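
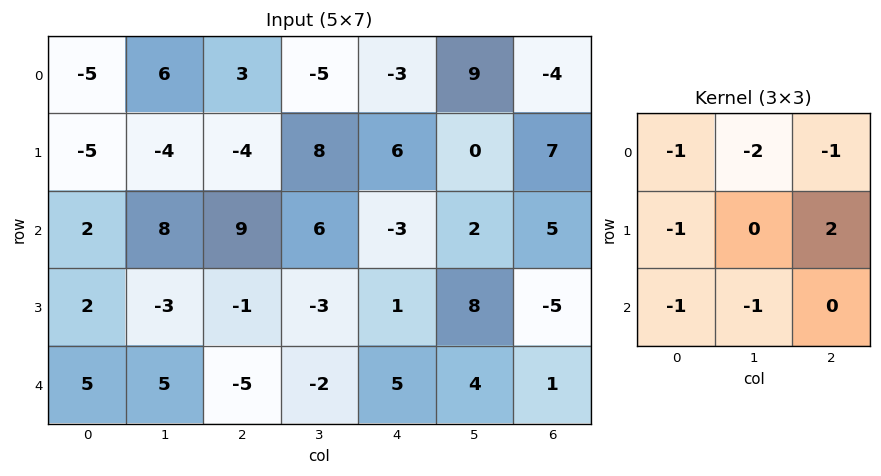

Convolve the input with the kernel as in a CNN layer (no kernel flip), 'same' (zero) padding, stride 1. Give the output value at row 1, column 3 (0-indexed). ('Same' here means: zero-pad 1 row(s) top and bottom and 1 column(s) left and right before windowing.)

The receptive field on the zero-padded input at this output position is [3 -5 -3 / -4 8 6 / 9 6 -3]. Elementwise product with the kernel and sum: 3·-1 + -5·-2 + -3·-1 + -4·-1 + 6·2 + 9·-1 + 6·-1.

11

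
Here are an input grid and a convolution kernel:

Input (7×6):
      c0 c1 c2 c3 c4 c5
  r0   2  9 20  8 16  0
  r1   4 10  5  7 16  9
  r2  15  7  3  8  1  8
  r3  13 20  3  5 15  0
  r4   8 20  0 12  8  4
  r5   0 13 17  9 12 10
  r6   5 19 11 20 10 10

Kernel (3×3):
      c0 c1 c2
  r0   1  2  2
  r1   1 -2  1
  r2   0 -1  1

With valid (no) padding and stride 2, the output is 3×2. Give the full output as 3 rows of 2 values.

45 68
-9 25
31 41

Output[0,0]: The receptive field on the input at this output position is [2 9 20 / 4 10 5 / 15 7 3]. Elementwise product with the kernel and sum: 2·1 + 9·2 + 20·2 + 4·1 + 10·-2 + 5·1 + 7·-1 + 3·1.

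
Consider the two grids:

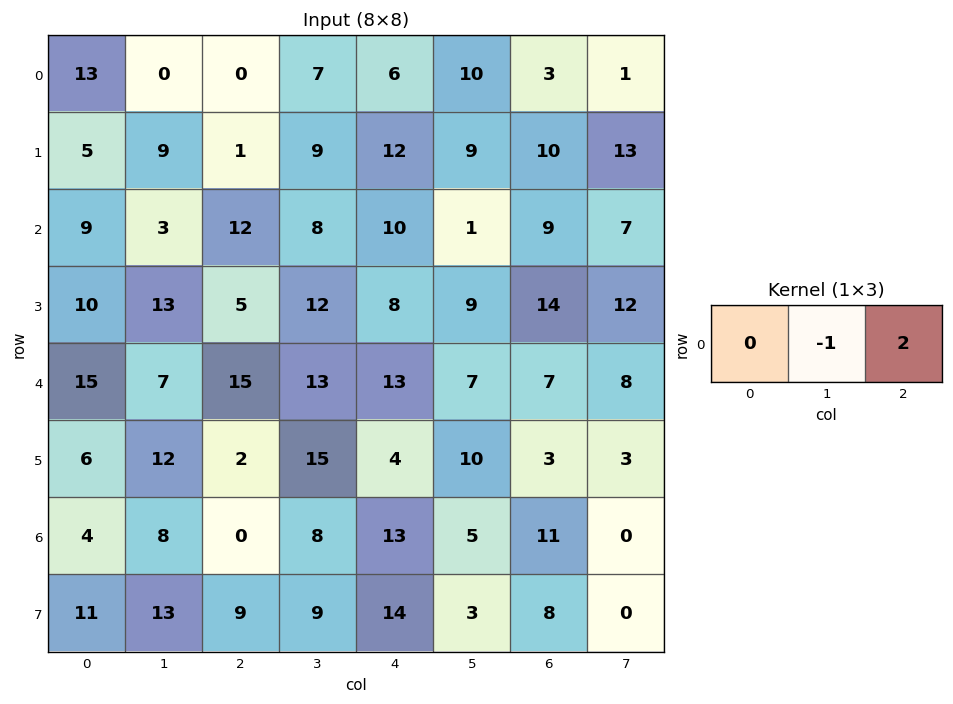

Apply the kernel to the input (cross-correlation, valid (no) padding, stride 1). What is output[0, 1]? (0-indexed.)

14

The receptive field on the input at this output position is [0 0 7]. Elementwise product with the kernel and sum: 0·-1 + 7·2.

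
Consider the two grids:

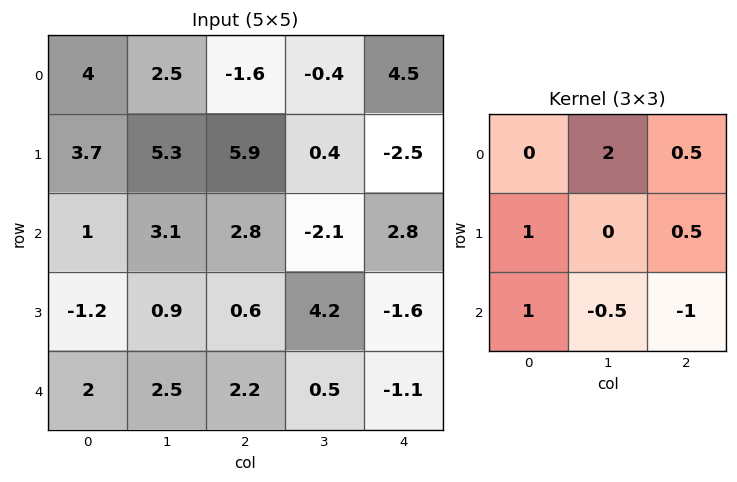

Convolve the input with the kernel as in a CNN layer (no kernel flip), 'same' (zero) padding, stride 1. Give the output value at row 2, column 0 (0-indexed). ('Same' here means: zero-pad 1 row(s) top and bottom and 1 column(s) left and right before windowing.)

11.3

The receptive field on the zero-padded input at this output position is [0 3.7 5.3 / 0 1 3.1 / 0 -1.2 0.9]. Elementwise product with the kernel and sum: 3.7·2 + 5.3·0.5 + 0·1 + 3.1·0.5 + 0·1 + -1.2·-0.5 + 0.9·-1.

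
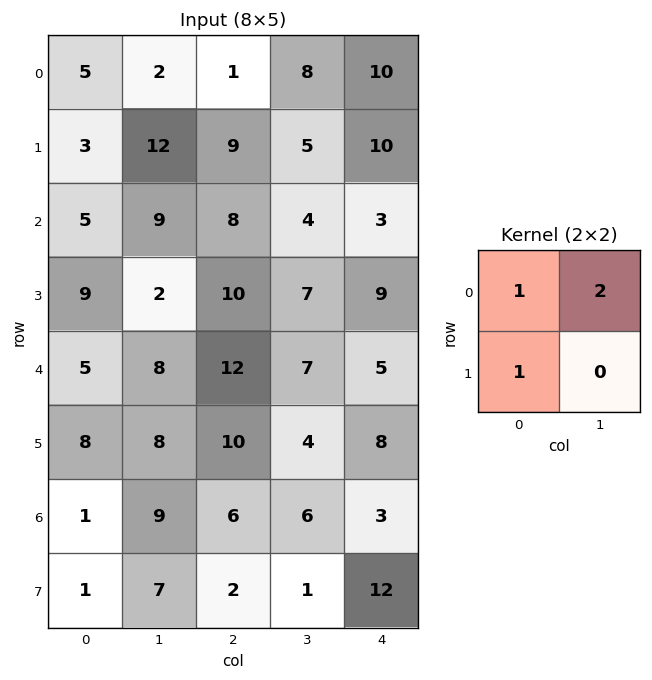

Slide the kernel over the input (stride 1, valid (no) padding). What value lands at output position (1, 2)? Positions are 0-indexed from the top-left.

The receptive field on the input at this output position is [9 5 / 8 4]. Elementwise product with the kernel and sum: 9·1 + 5·2 + 8·1.

27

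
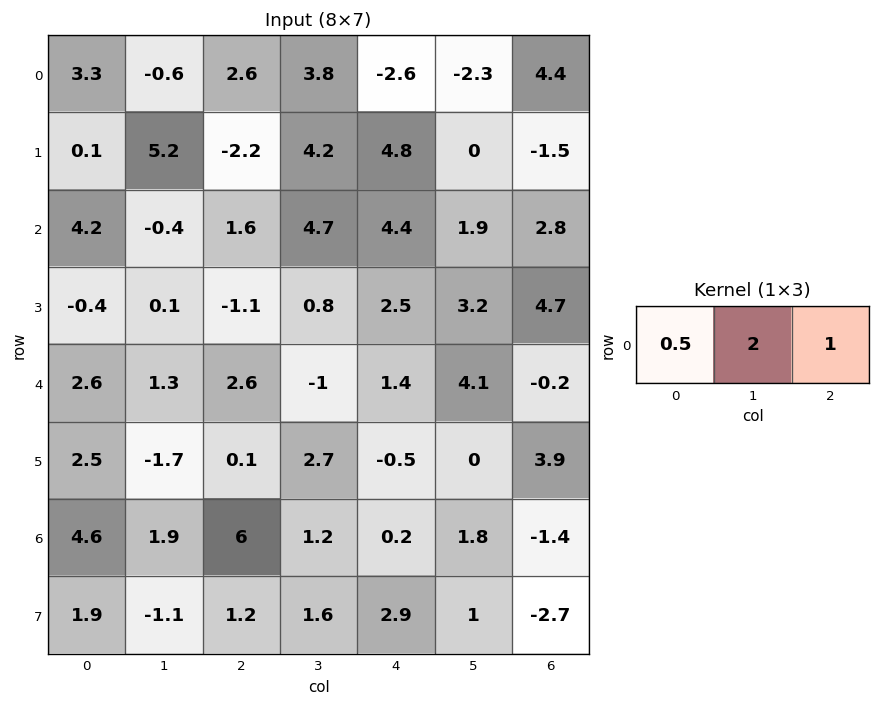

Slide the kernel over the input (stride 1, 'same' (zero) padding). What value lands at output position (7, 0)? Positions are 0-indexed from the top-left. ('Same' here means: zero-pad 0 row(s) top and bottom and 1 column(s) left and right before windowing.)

The receptive field on the zero-padded input at this output position is [0 1.9 -1.1]. Elementwise product with the kernel and sum: 0·0.5 + 1.9·2 + -1.1·1.

2.7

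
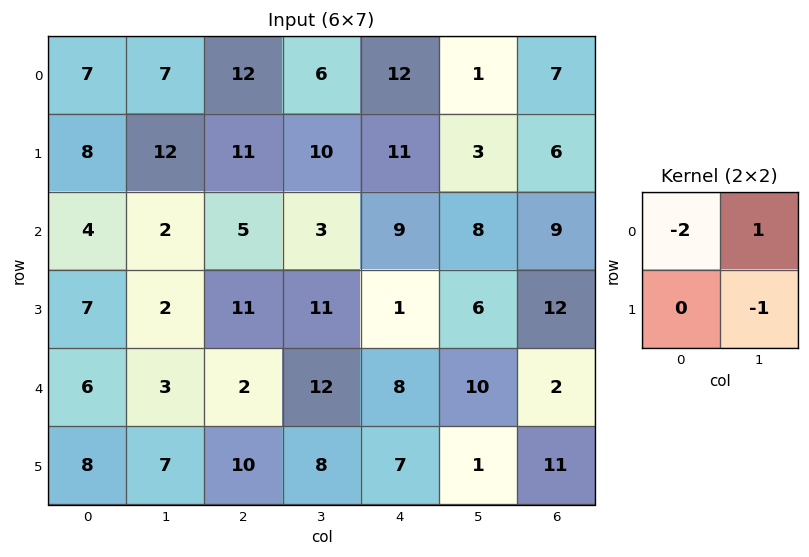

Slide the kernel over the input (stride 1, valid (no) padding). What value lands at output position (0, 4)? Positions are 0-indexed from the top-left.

The receptive field on the input at this output position is [12 1 / 11 3]. Elementwise product with the kernel and sum: 12·-2 + 1·1 + 3·-1.

-26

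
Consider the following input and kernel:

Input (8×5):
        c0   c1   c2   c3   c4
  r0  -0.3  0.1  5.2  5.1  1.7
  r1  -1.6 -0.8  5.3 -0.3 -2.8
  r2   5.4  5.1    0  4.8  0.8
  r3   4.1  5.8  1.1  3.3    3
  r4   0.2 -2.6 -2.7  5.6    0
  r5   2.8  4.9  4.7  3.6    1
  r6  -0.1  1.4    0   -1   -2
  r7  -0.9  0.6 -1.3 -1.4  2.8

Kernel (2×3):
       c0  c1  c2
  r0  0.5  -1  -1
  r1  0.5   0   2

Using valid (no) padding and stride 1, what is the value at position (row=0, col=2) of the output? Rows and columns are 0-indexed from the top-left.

The receptive field on the input at this output position is [5.2 5.1 1.7 / 5.3 -0.3 -2.8]. Elementwise product with the kernel and sum: 5.2·0.5 + 5.1·-1 + 1.7·-1 + 5.3·0.5 + -2.8·2.

-7.15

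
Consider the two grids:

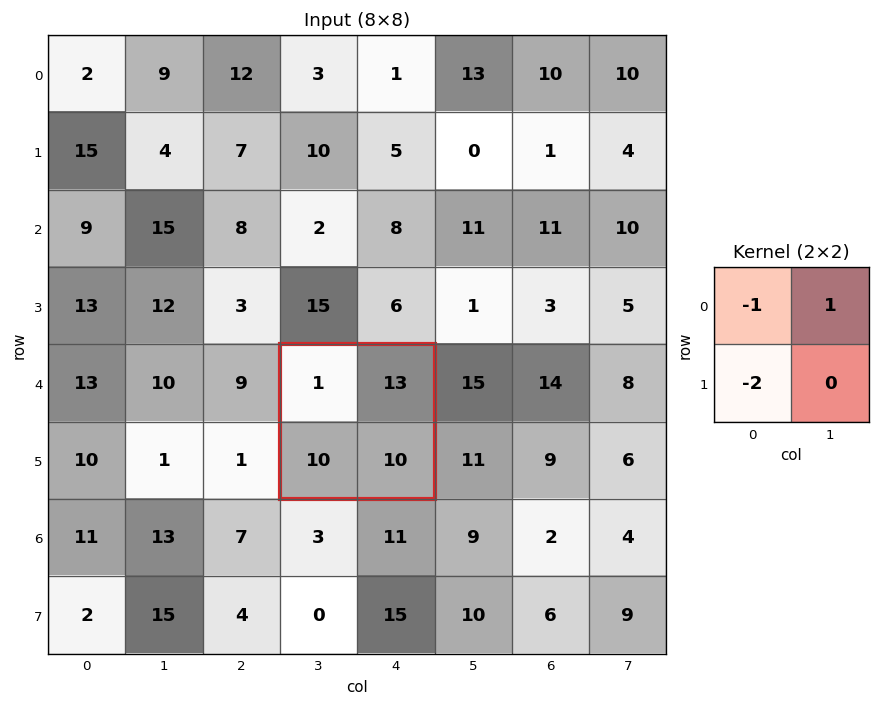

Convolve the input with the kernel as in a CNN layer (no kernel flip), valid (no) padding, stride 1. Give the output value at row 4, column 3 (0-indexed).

The receptive field on the input at this output position is [1 13 / 10 10]. Elementwise product with the kernel and sum: 1·-1 + 13·1 + 10·-2.

-8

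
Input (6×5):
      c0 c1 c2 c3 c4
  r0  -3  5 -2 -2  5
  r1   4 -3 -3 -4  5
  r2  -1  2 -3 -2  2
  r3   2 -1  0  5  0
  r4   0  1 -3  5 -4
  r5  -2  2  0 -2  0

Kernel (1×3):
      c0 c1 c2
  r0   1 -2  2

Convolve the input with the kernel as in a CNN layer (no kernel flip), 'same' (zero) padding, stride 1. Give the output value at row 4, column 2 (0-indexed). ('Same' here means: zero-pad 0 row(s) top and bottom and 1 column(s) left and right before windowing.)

17

The receptive field on the zero-padded input at this output position is [1 -3 5]. Elementwise product with the kernel and sum: 1·1 + -3·-2 + 5·2.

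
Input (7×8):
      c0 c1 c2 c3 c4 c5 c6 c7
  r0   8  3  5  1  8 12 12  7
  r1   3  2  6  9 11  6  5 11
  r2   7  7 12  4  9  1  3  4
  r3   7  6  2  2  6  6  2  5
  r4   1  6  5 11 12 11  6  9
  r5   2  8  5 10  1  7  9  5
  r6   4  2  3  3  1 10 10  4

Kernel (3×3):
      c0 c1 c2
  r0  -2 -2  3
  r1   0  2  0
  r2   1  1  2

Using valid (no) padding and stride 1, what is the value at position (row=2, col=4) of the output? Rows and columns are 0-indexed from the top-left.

36

The receptive field on the input at this output position is [9 1 3 / 6 6 2 / 12 11 6]. Elementwise product with the kernel and sum: 9·-2 + 1·-2 + 3·3 + 6·2 + 12·1 + 11·1 + 6·2.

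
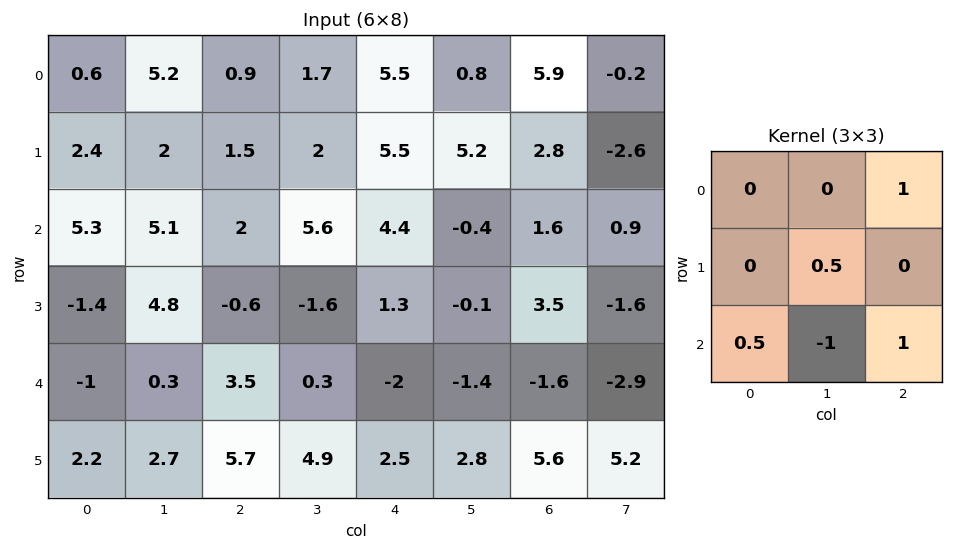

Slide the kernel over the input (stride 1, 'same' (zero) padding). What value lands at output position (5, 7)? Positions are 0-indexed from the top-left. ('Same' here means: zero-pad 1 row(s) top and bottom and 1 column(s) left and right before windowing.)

2.6

The receptive field on the zero-padded input at this output position is [-1.6 -2.9 0 / 5.6 5.2 0 / 0 0 0]. Elementwise product with the kernel and sum: 0·1 + 5.2·0.5 + 0·0.5 + 0·-1 + 0·1.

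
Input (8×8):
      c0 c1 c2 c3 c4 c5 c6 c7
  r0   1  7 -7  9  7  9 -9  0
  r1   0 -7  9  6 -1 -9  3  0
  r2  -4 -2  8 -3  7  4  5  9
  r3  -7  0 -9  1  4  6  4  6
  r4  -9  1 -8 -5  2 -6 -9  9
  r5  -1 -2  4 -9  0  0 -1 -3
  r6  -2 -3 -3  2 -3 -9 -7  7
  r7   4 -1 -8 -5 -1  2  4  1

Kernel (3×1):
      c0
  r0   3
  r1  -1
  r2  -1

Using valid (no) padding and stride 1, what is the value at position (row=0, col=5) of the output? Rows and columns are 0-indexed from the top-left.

32

The receptive field on the input at this output position is [9 / -9 / 4]. Elementwise product with the kernel and sum: 9·3 + -9·-1 + 4·-1.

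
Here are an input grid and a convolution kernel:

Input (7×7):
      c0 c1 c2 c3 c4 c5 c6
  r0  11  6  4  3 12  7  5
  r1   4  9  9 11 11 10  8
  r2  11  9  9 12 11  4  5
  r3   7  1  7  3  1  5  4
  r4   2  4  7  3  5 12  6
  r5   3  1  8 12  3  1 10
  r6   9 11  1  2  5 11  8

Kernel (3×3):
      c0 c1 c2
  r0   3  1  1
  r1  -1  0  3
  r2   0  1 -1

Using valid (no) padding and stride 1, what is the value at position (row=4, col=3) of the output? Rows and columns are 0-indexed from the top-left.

11

The receptive field on the input at this output position is [3 5 12 / 12 3 1 / 2 5 11]. Elementwise product with the kernel and sum: 3·3 + 5·1 + 12·1 + 12·-1 + 1·3 + 5·1 + 11·-1.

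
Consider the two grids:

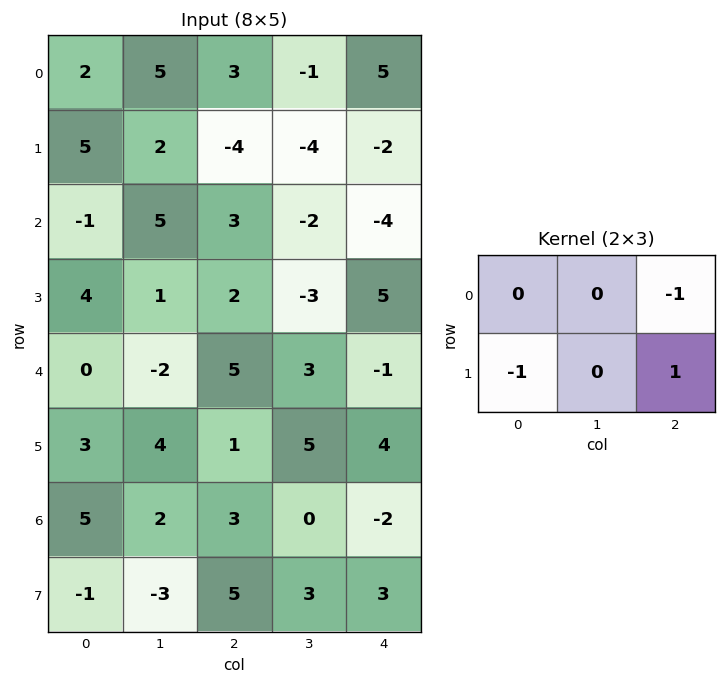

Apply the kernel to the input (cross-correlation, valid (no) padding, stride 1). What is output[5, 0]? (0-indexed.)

The receptive field on the input at this output position is [3 4 1 / 5 2 3]. Elementwise product with the kernel and sum: 1·-1 + 5·-1 + 3·1.

-3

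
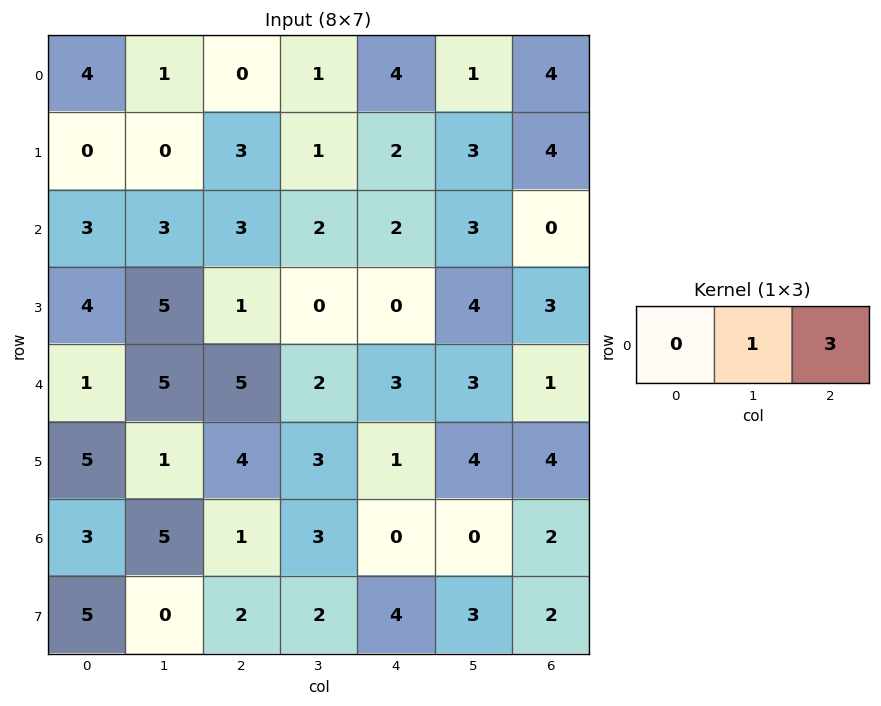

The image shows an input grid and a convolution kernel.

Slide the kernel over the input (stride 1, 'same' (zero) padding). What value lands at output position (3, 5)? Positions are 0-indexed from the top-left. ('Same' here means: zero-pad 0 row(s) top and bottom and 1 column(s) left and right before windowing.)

13

The receptive field on the zero-padded input at this output position is [0 4 3]. Elementwise product with the kernel and sum: 4·1 + 3·3.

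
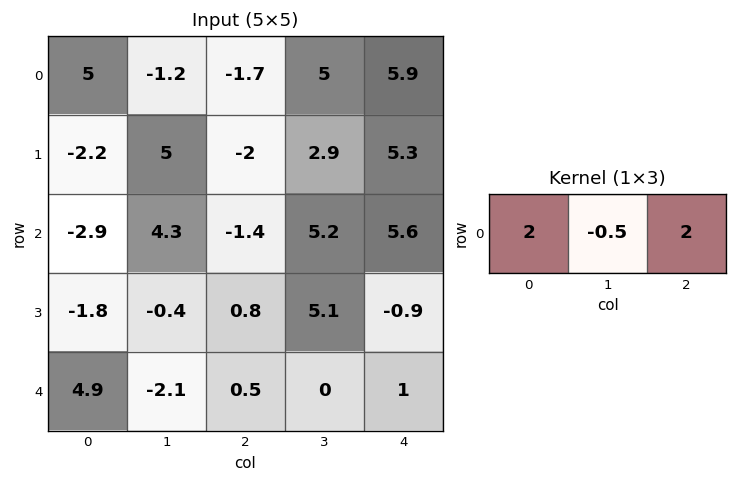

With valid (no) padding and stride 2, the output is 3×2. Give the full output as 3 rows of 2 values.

7.2 5.9
-10.75 5.8
11.85 3

Output[0,0]: The receptive field on the input at this output position is [5 -1.2 -1.7]. Elementwise product with the kernel and sum: 5·2 + -1.2·-0.5 + -1.7·2.
Output[0,1]: The receptive field on the input at this output position is [-1.7 5 5.9]. Elementwise product with the kernel and sum: -1.7·2 + 5·-0.5 + 5.9·2.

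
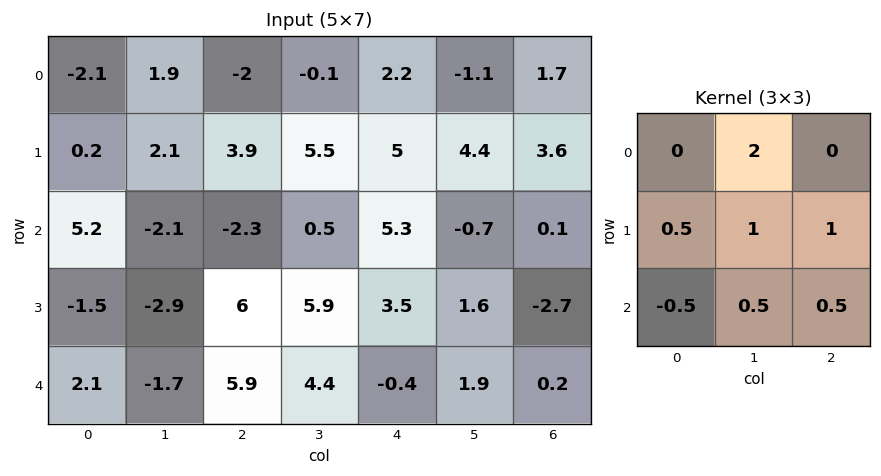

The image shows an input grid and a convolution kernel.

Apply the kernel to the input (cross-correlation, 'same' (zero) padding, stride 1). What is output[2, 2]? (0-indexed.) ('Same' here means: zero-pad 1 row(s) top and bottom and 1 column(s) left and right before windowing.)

The receptive field on the zero-padded input at this output position is [2.1 3.9 5.5 / -2.1 -2.3 0.5 / -2.9 6 5.9]. Elementwise product with the kernel and sum: 3.9·2 + -2.1·0.5 + -2.3·1 + 0.5·1 + -2.9·-0.5 + 6·0.5 + 5.9·0.5.

12.35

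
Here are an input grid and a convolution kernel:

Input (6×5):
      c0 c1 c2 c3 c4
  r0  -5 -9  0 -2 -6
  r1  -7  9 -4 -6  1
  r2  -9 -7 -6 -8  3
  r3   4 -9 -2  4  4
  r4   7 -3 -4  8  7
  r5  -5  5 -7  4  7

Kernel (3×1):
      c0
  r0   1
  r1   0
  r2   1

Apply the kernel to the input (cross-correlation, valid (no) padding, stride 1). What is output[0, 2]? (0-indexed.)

-6

The receptive field on the input at this output position is [0 / -4 / -6]. Elementwise product with the kernel and sum: 0·1 + -6·1.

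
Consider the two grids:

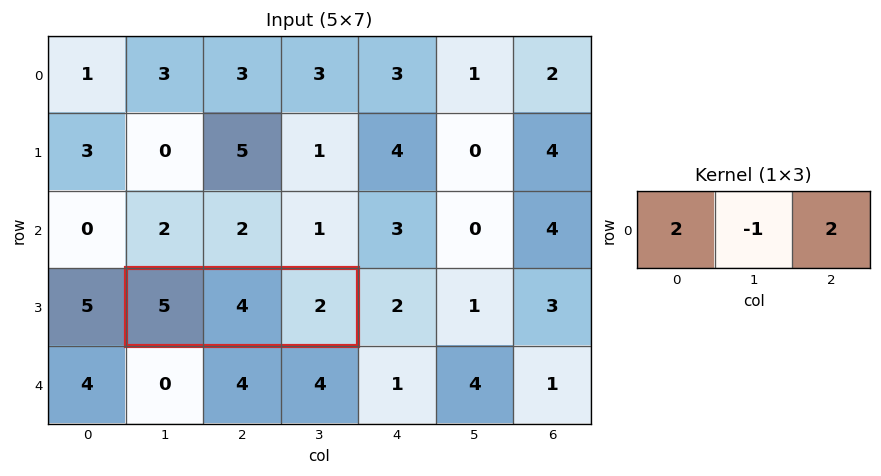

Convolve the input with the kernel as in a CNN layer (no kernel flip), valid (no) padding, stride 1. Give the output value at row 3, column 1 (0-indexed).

10

The receptive field on the input at this output position is [5 4 2]. Elementwise product with the kernel and sum: 5·2 + 4·-1 + 2·2.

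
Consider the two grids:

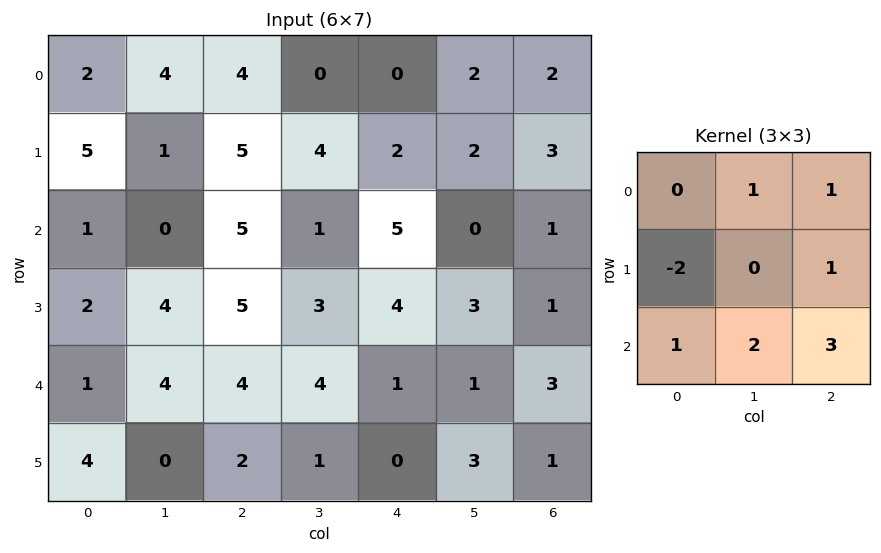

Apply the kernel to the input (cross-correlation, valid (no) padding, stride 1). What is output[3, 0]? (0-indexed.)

21

The receptive field on the input at this output position is [2 4 5 / 1 4 4 / 4 0 2]. Elementwise product with the kernel and sum: 4·1 + 5·1 + 1·-2 + 4·1 + 4·1 + 0·2 + 2·3.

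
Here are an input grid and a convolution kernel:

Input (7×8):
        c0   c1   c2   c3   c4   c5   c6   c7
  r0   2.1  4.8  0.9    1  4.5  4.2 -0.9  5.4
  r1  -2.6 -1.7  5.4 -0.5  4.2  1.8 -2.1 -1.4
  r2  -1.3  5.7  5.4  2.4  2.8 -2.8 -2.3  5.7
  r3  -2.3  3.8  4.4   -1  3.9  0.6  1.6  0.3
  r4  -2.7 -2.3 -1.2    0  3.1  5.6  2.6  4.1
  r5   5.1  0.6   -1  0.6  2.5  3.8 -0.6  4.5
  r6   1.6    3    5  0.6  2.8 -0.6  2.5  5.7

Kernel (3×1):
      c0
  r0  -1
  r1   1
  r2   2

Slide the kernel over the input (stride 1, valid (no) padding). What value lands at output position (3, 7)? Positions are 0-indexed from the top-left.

12.8

The receptive field on the input at this output position is [0.3 / 4.1 / 4.5]. Elementwise product with the kernel and sum: 0.3·-1 + 4.1·1 + 4.5·2.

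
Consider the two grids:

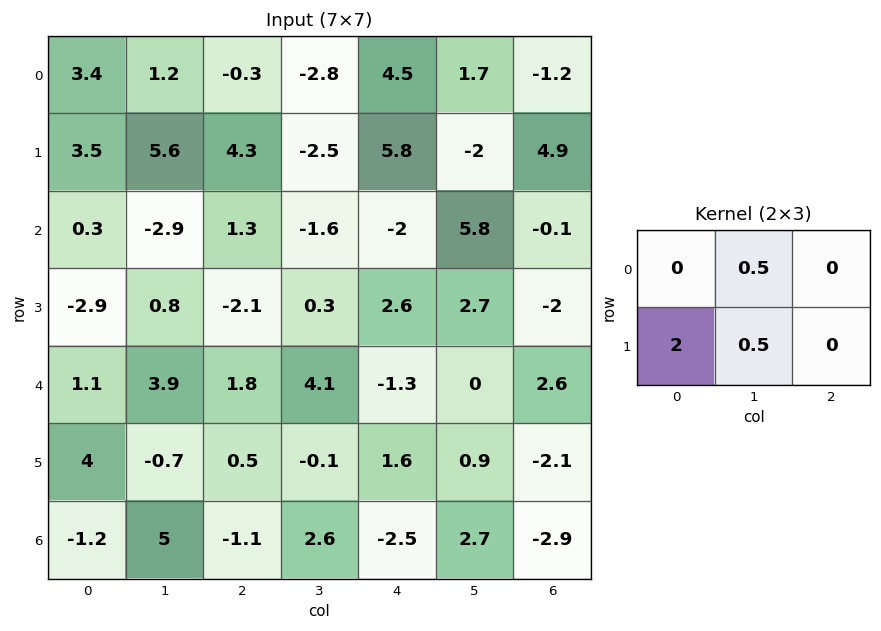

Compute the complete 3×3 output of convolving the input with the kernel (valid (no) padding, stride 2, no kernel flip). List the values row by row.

10.4 5.95 11.45
-6.85 -4.85 9.45
9.6 3 3.65

Output[0,0]: The receptive field on the input at this output position is [3.4 1.2 -0.3 / 3.5 5.6 4.3]. Elementwise product with the kernel and sum: 1.2·0.5 + 3.5·2 + 5.6·0.5.
Output[0,1]: The receptive field on the input at this output position is [-0.3 -2.8 4.5 / 4.3 -2.5 5.8]. Elementwise product with the kernel and sum: -2.8·0.5 + 4.3·2 + -2.5·0.5.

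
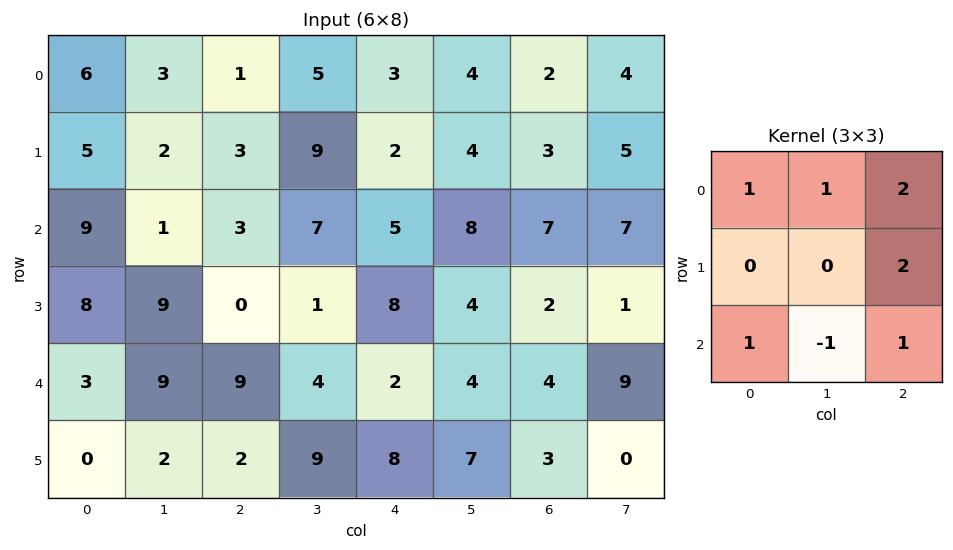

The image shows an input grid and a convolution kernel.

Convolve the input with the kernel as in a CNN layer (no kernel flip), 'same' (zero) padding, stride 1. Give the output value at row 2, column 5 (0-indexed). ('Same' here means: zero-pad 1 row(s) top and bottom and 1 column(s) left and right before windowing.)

The receptive field on the zero-padded input at this output position is [2 4 3 / 5 8 7 / 8 4 2]. Elementwise product with the kernel and sum: 2·1 + 4·1 + 3·2 + 7·2 + 8·1 + 4·-1 + 2·1.

32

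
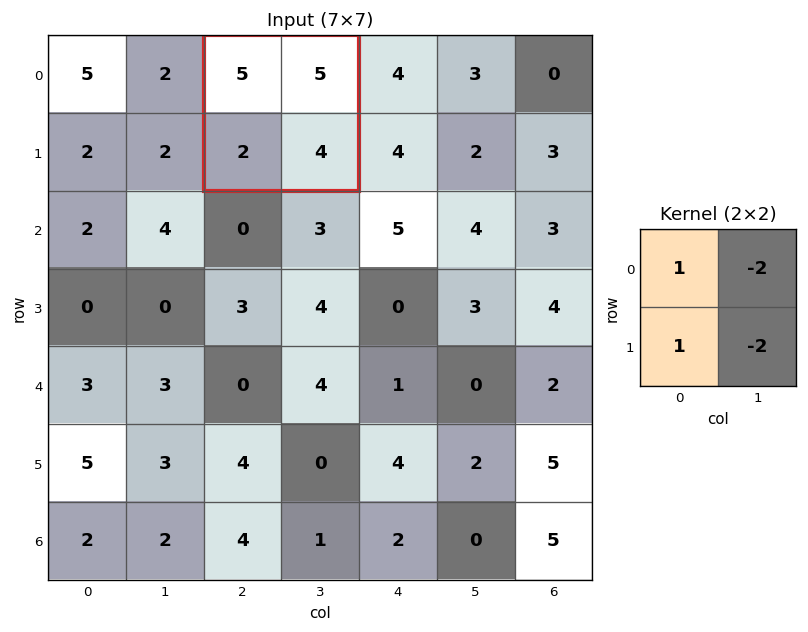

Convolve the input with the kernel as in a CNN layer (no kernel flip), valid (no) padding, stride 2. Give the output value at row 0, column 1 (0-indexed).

The receptive field on the input at this output position is [5 5 / 2 4]. Elementwise product with the kernel and sum: 5·1 + 5·-2 + 2·1 + 4·-2.

-11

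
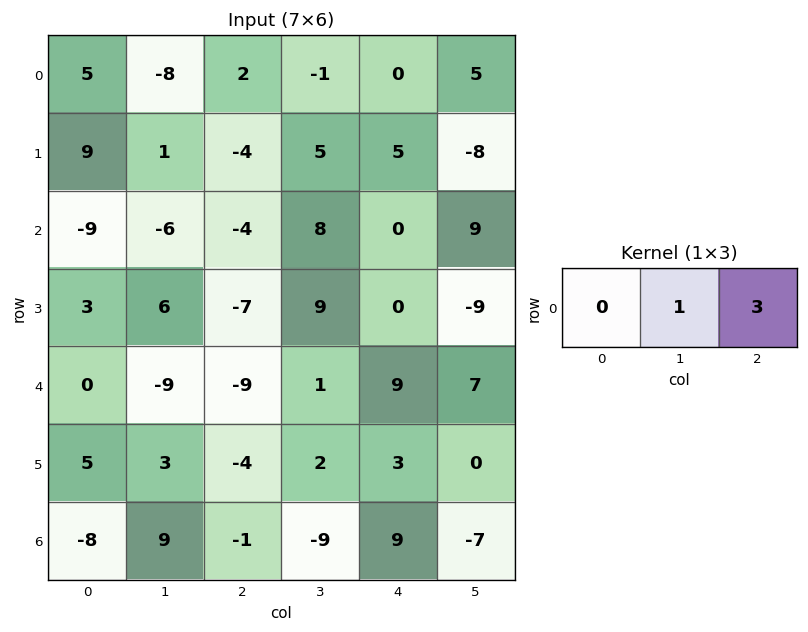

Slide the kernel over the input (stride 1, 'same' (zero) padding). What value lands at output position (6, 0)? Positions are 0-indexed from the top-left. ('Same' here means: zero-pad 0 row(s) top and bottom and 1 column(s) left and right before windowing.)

19

The receptive field on the zero-padded input at this output position is [0 -8 9]. Elementwise product with the kernel and sum: -8·1 + 9·3.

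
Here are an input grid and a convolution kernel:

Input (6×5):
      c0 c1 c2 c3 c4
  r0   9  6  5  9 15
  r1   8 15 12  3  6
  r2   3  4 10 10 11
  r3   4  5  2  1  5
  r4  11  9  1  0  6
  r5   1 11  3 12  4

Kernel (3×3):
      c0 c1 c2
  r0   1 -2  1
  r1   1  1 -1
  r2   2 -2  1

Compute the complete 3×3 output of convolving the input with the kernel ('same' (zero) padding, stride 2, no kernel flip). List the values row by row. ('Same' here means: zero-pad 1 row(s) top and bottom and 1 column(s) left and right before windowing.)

Output[0,0]: The receptive field on the zero-padded input at this output position is [0 0 0 / 0 9 6 / 0 8 15]. Elementwise product with the kernel and sum: 0·1 + 0·-2 + 0·1 + 0·1 + 9·1 + 6·-1 + 0·2 + 8·-2 + 15·1.

2 11 18
-5 5 4
8 40 13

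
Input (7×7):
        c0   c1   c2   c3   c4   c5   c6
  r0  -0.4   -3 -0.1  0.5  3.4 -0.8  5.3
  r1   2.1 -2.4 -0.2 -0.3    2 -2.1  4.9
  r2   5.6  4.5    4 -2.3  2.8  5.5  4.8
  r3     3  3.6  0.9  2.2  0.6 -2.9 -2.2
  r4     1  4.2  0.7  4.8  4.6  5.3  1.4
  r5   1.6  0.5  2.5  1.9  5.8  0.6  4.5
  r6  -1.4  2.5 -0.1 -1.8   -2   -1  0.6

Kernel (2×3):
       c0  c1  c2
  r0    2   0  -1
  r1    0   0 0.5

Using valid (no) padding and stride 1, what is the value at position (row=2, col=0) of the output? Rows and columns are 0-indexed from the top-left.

7.65

The receptive field on the input at this output position is [5.6 4.5 4 / 3 3.6 0.9]. Elementwise product with the kernel and sum: 5.6·2 + 4·-1 + 0.9·0.5.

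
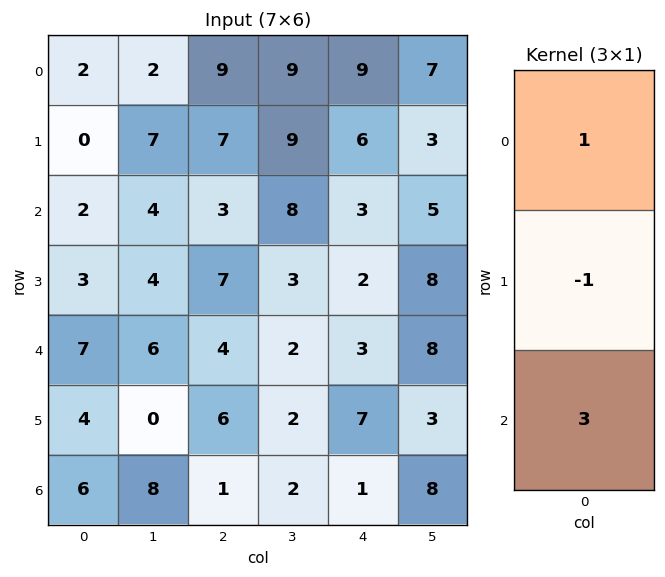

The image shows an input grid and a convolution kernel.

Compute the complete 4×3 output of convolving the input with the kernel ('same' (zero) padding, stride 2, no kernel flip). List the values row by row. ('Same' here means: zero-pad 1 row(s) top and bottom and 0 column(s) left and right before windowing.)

Output[0,0]: The receptive field on the zero-padded input at this output position is [0 / 2 / 0]. Elementwise product with the kernel and sum: 0·1 + 2·-1 + 0·3.
Output[0,1]: The receptive field on the zero-padded input at this output position is [0 / 9 / 7]. Elementwise product with the kernel and sum: 0·1 + 9·-1 + 7·3.

-2 12 9
7 25 9
8 21 20
-2 5 6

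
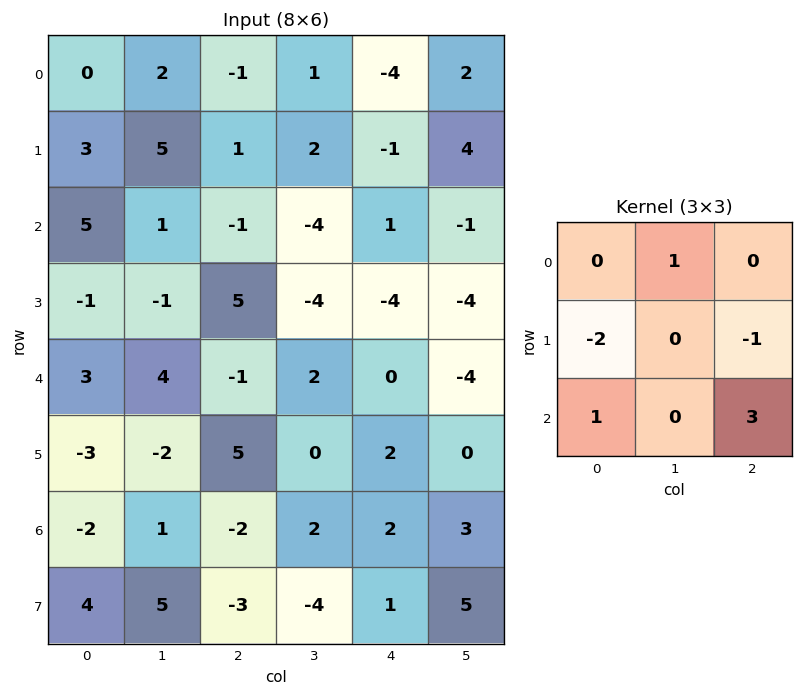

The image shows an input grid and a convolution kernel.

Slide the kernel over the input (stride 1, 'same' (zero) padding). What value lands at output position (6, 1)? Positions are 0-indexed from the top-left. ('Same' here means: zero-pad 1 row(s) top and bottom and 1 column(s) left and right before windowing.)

The receptive field on the zero-padded input at this output position is [-3 -2 5 / -2 1 -2 / 4 5 -3]. Elementwise product with the kernel and sum: -2·1 + -2·-2 + -2·-1 + 4·1 + -3·3.

-1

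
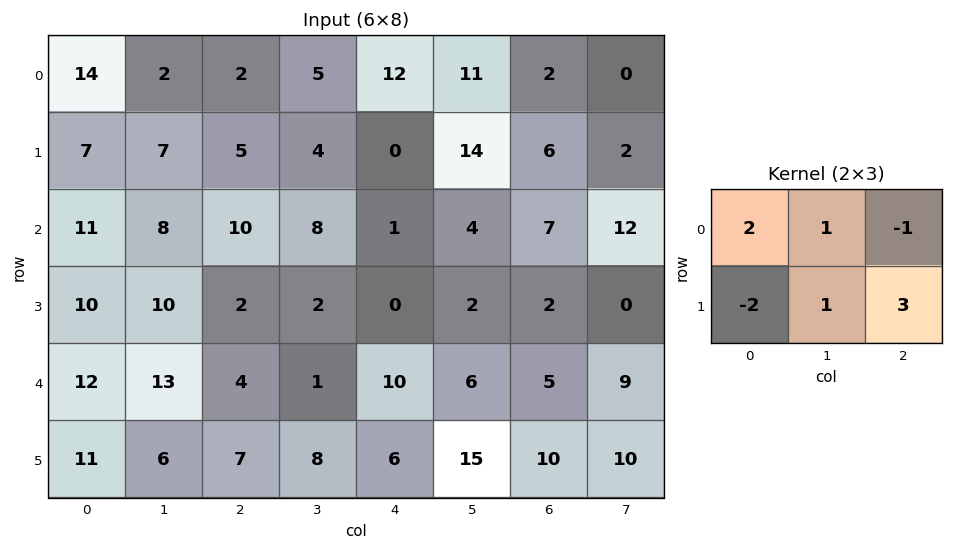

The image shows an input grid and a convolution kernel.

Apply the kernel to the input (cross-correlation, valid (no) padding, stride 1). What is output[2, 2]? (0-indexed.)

The receptive field on the input at this output position is [10 8 1 / 2 2 0]. Elementwise product with the kernel and sum: 10·2 + 8·1 + 1·-1 + 2·-2 + 2·1 + 0·3.

25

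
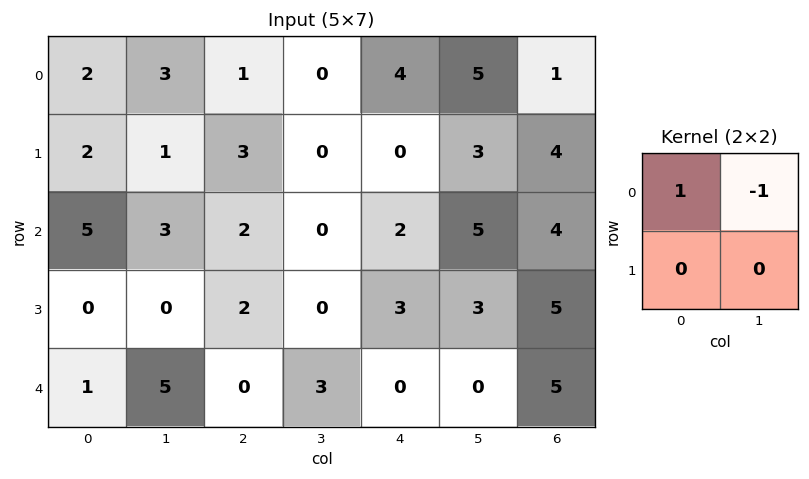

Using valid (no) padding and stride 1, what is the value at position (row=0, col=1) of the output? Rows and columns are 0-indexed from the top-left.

2

The receptive field on the input at this output position is [3 1 / 1 3]. Elementwise product with the kernel and sum: 3·1 + 1·-1.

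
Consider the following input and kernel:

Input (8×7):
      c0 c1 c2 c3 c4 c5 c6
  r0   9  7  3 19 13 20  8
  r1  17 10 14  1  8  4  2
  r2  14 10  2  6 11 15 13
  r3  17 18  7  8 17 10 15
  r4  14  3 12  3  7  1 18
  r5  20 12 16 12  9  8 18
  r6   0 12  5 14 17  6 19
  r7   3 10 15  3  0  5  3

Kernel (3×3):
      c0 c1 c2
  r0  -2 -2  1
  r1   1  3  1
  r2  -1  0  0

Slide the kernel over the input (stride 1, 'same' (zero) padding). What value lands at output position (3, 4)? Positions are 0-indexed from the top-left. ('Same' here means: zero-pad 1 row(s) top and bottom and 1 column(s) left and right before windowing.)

47

The receptive field on the zero-padded input at this output position is [6 11 15 / 8 17 10 / 3 7 1]. Elementwise product with the kernel and sum: 6·-2 + 11·-2 + 15·1 + 8·1 + 17·3 + 10·1 + 3·-1.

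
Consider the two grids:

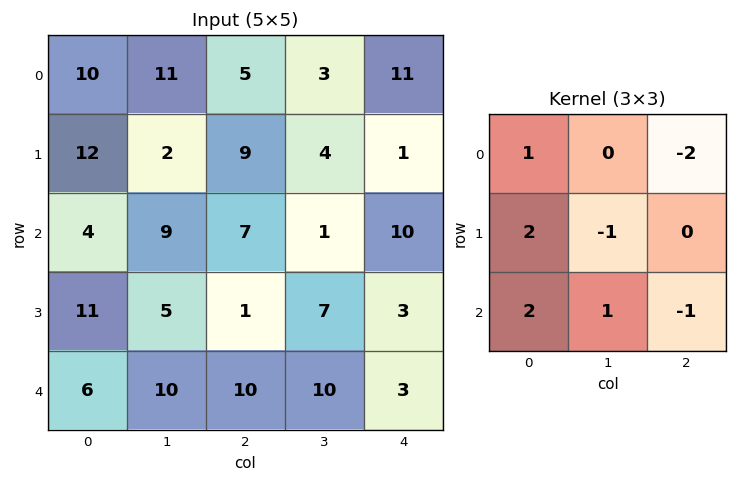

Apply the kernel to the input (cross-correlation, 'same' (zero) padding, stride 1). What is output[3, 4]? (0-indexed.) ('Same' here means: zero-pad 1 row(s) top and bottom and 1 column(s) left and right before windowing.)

35

The receptive field on the zero-padded input at this output position is [1 10 0 / 7 3 0 / 10 3 0]. Elementwise product with the kernel and sum: 1·1 + 0·-2 + 7·2 + 3·-1 + 10·2 + 3·1 + 0·-1.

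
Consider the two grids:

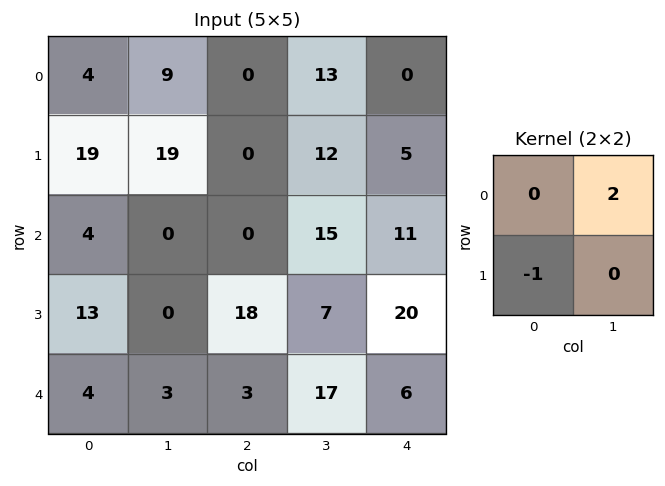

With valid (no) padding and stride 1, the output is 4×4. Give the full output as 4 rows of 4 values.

-1 -19 26 -12
34 0 24 -5
-13 0 12 15
-4 33 11 23

Output[0,0]: The receptive field on the input at this output position is [4 9 / 19 19]. Elementwise product with the kernel and sum: 9·2 + 19·-1.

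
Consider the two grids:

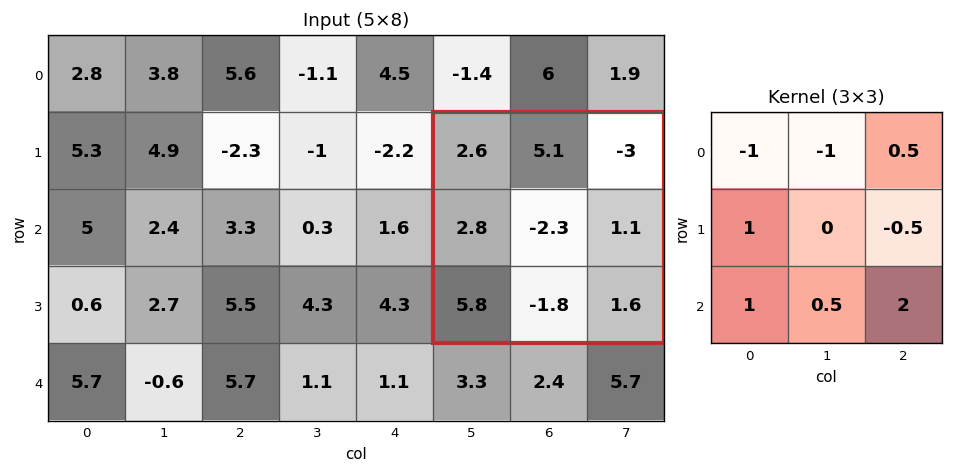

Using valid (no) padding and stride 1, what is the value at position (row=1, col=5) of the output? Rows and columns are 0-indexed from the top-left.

The receptive field on the input at this output position is [2.6 5.1 -3 / 2.8 -2.3 1.1 / 5.8 -1.8 1.6]. Elementwise product with the kernel and sum: 2.6·-1 + 5.1·-1 + -3·0.5 + 2.8·1 + 1.1·-0.5 + 5.8·1 + -1.8·0.5 + 1.6·2.

1.15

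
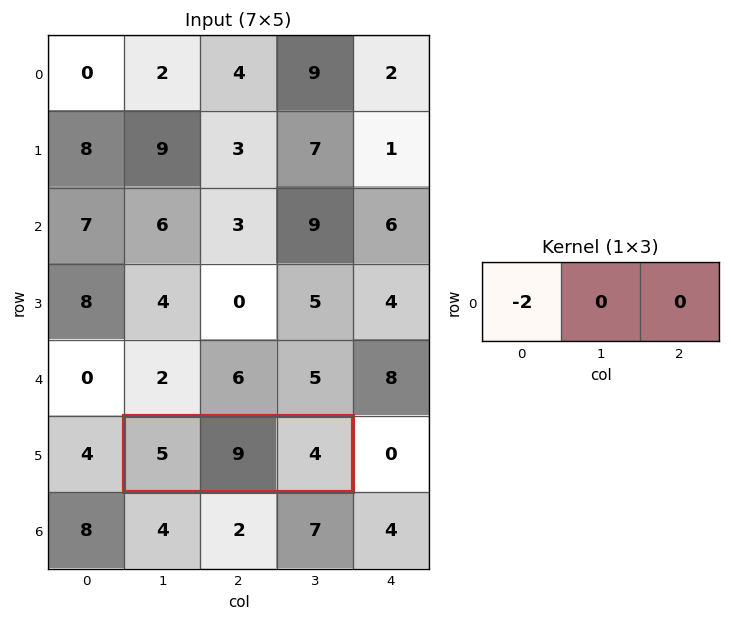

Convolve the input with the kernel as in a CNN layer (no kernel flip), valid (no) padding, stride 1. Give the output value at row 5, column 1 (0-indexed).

-10

The receptive field on the input at this output position is [5 9 4]. Elementwise product with the kernel and sum: 5·-2.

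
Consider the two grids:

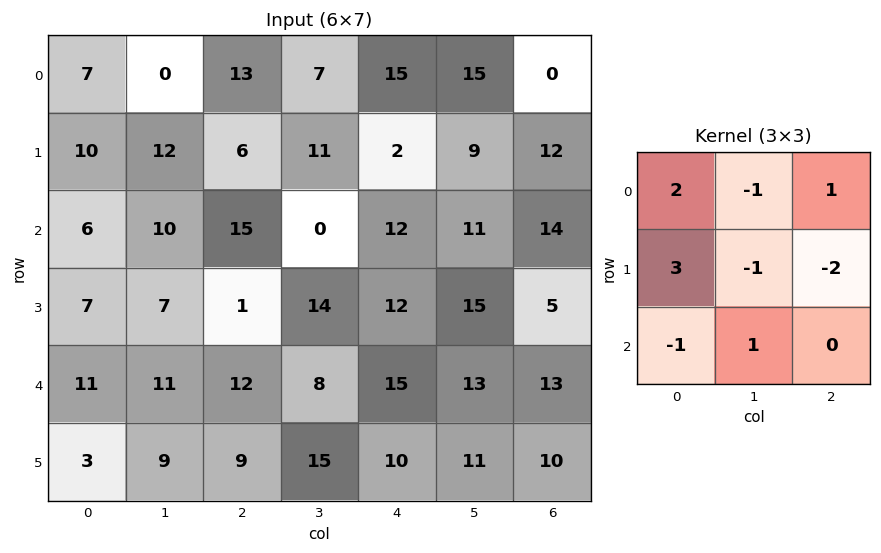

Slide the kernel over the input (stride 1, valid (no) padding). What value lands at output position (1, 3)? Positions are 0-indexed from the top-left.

-7

The receptive field on the input at this output position is [11 2 9 / 0 12 11 / 14 12 15]. Elementwise product with the kernel and sum: 11·2 + 2·-1 + 9·1 + 0·3 + 12·-1 + 11·-2 + 14·-1 + 12·1.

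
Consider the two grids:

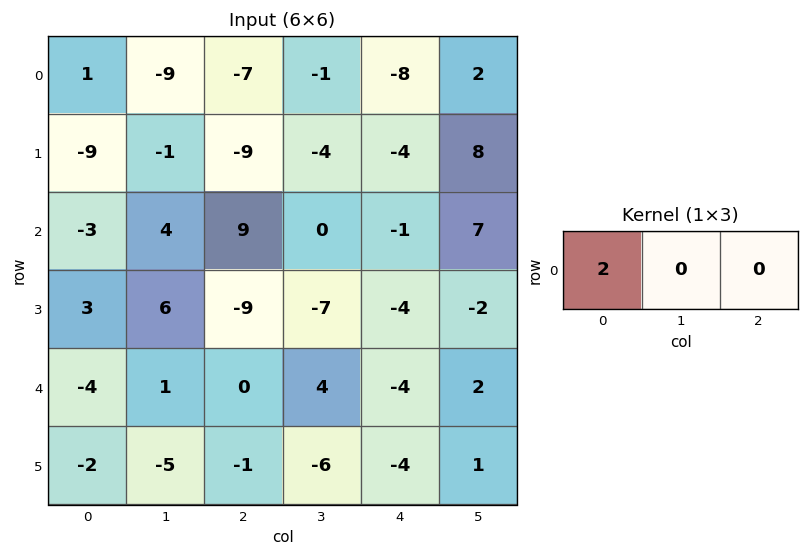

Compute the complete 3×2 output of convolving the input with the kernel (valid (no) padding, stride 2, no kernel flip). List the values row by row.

2 -14
-6 18
-8 0

Output[0,0]: The receptive field on the input at this output position is [1 -9 -7]. Elementwise product with the kernel and sum: 1·2.
Output[0,1]: The receptive field on the input at this output position is [-7 -1 -8]. Elementwise product with the kernel and sum: -7·2.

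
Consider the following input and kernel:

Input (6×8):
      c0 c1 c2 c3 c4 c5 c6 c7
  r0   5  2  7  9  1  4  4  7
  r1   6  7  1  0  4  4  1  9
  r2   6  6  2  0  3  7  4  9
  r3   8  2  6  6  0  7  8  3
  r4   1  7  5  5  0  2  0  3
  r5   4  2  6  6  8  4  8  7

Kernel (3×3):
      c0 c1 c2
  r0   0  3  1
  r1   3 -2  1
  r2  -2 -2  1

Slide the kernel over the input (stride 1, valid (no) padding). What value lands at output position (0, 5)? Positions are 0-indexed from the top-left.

The receptive field on the input at this output position is [4 4 7 / 4 1 9 / 7 4 9]. Elementwise product with the kernel and sum: 4·3 + 7·1 + 4·3 + 1·-2 + 9·1 + 7·-2 + 4·-2 + 9·1.

25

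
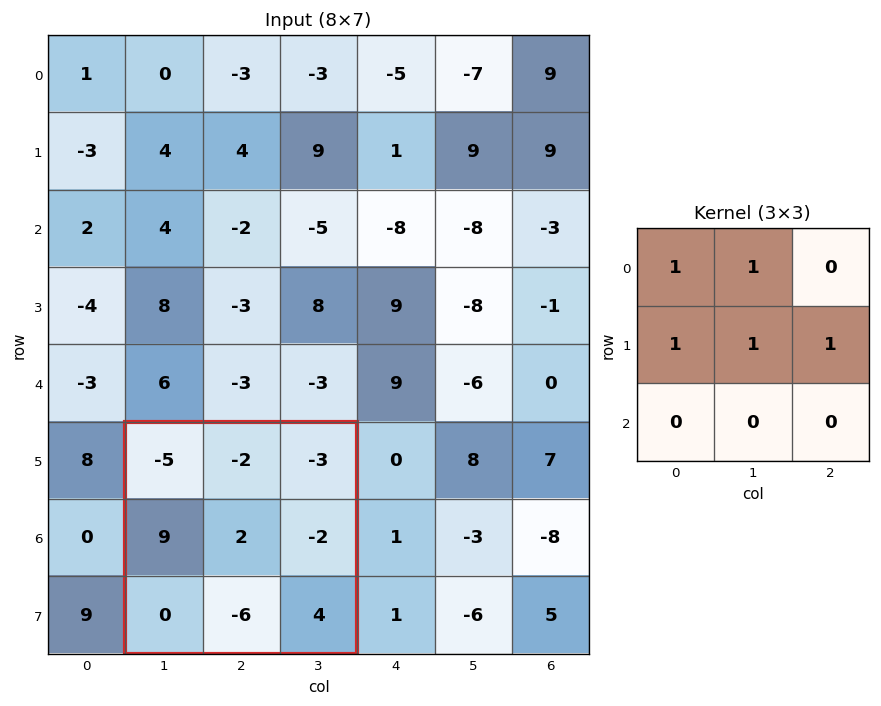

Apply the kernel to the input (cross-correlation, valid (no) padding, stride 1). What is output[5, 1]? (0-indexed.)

2

The receptive field on the input at this output position is [-5 -2 -3 / 9 2 -2 / 0 -6 4]. Elementwise product with the kernel and sum: -5·1 + -2·1 + 9·1 + 2·1 + -2·1.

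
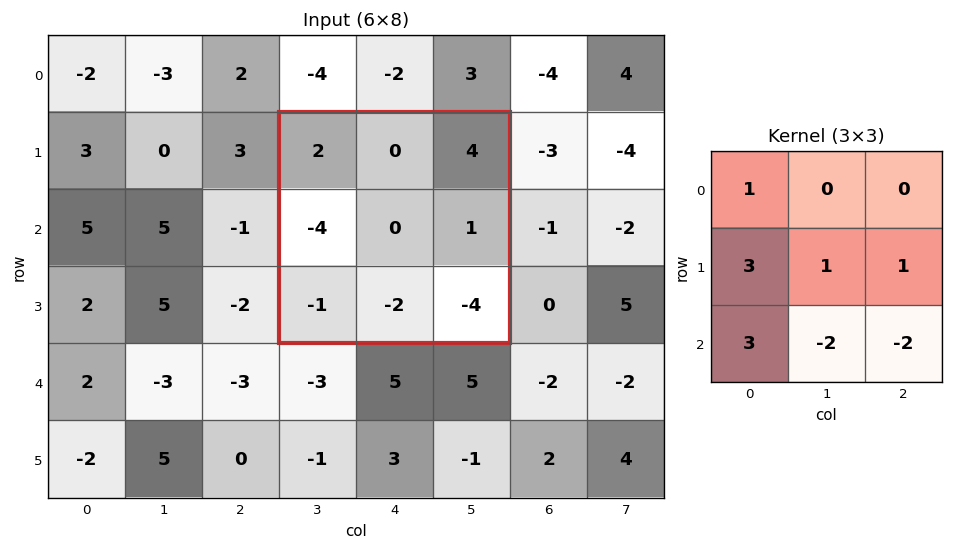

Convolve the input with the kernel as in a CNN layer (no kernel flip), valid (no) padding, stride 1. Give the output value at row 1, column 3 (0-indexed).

0

The receptive field on the input at this output position is [2 0 4 / -4 0 1 / -1 -2 -4]. Elementwise product with the kernel and sum: 2·1 + -4·3 + 0·1 + 1·1 + -1·3 + -2·-2 + -4·-2.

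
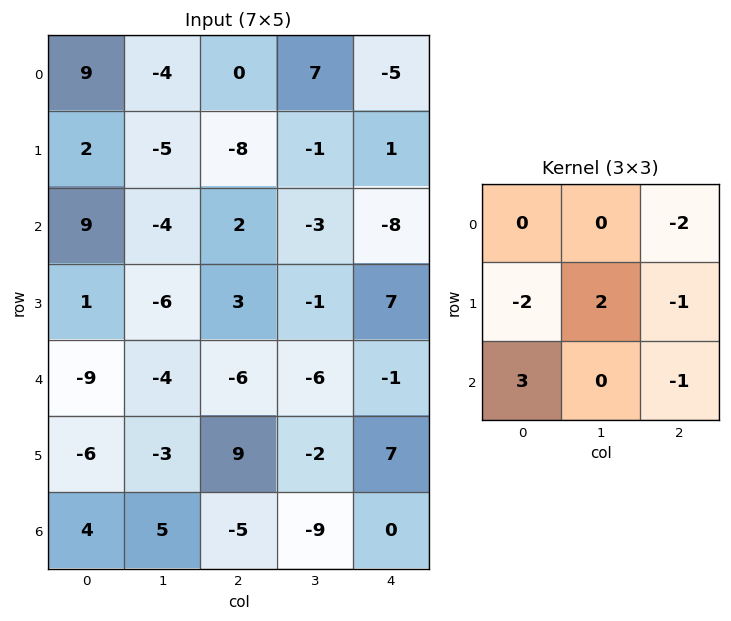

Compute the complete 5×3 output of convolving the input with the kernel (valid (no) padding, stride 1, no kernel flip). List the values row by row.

19 -28 37
-12 0 -2
-42 19 -16
-17 -3 7
26 62 -42

Output[0,0]: The receptive field on the input at this output position is [9 -4 0 / 2 -5 -8 / 9 -4 2]. Elementwise product with the kernel and sum: 0·-2 + 2·-2 + -5·2 + -8·-1 + 9·3 + 2·-1.
Output[0,1]: The receptive field on the input at this output position is [-4 0 7 / -5 -8 -1 / -4 2 -3]. Elementwise product with the kernel and sum: 7·-2 + -5·-2 + -8·2 + -1·-1 + -4·3 + -3·-1.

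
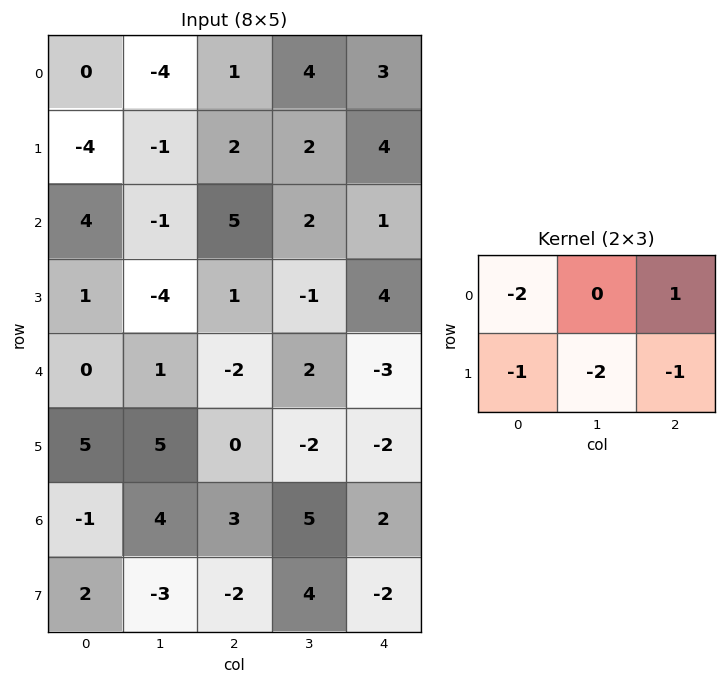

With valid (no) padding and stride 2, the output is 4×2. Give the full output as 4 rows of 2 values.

5 -9
3 -12
-17 7
11 -8

Output[0,0]: The receptive field on the input at this output position is [0 -4 1 / -4 -1 2]. Elementwise product with the kernel and sum: 0·-2 + 1·1 + -4·-1 + -1·-2 + 2·-1.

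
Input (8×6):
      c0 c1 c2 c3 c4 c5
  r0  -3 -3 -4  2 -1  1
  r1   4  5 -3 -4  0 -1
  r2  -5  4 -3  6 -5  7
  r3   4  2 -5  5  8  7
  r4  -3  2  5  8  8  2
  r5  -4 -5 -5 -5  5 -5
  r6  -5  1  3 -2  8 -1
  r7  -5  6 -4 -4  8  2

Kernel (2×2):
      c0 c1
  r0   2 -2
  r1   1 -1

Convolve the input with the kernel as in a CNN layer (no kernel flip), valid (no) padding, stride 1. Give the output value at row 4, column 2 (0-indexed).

-6

The receptive field on the input at this output position is [5 8 / -5 -5]. Elementwise product with the kernel and sum: 5·2 + 8·-2 + -5·1 + -5·-1.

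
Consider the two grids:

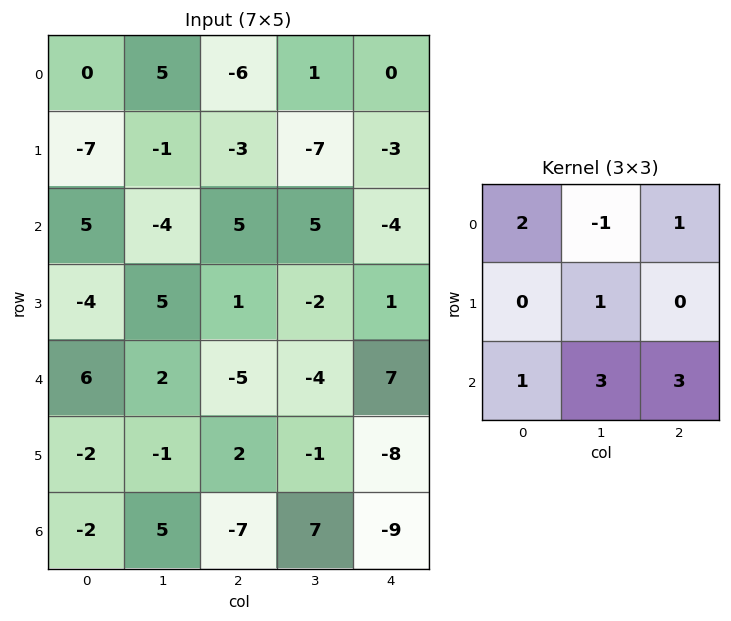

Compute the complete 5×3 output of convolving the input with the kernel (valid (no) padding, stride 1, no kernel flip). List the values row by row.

-4 40 -12
-6 1 1
21 -32 3
-9 4 -24
-4 12 -13

Output[0,0]: The receptive field on the input at this output position is [0 5 -6 / -7 -1 -3 / 5 -4 5]. Elementwise product with the kernel and sum: 0·2 + 5·-1 + -6·1 + -1·1 + 5·1 + -4·3 + 5·3.
Output[0,1]: The receptive field on the input at this output position is [5 -6 1 / -1 -3 -7 / -4 5 5]. Elementwise product with the kernel and sum: 5·2 + -6·-1 + 1·1 + -3·1 + -4·1 + 5·3 + 5·3.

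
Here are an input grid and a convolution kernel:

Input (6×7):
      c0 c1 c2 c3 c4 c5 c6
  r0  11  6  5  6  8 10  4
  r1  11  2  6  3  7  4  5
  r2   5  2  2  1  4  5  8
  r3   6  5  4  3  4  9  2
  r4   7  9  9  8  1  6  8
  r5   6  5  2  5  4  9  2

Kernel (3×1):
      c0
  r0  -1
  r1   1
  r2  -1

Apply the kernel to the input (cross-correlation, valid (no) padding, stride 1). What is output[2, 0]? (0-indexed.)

The receptive field on the input at this output position is [5 / 6 / 7]. Elementwise product with the kernel and sum: 5·-1 + 6·1 + 7·-1.

-6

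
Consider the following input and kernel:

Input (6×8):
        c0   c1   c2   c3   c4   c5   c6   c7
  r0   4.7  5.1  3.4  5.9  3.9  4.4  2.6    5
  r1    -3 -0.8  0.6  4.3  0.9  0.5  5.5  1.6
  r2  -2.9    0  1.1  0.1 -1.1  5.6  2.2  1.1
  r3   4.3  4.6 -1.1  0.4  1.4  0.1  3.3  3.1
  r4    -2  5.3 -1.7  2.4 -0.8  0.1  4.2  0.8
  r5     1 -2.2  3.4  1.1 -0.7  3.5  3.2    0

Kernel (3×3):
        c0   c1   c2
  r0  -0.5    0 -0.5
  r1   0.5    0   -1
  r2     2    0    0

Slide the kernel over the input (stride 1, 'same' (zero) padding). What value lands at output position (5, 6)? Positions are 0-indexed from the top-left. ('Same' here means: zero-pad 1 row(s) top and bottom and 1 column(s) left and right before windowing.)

1.3

The receptive field on the zero-padded input at this output position is [0.1 4.2 0.8 / 3.5 3.2 0 / 0 0 0]. Elementwise product with the kernel and sum: 0.1·-0.5 + 0.8·-0.5 + 3.5·0.5 + 0·-1 + 0·2.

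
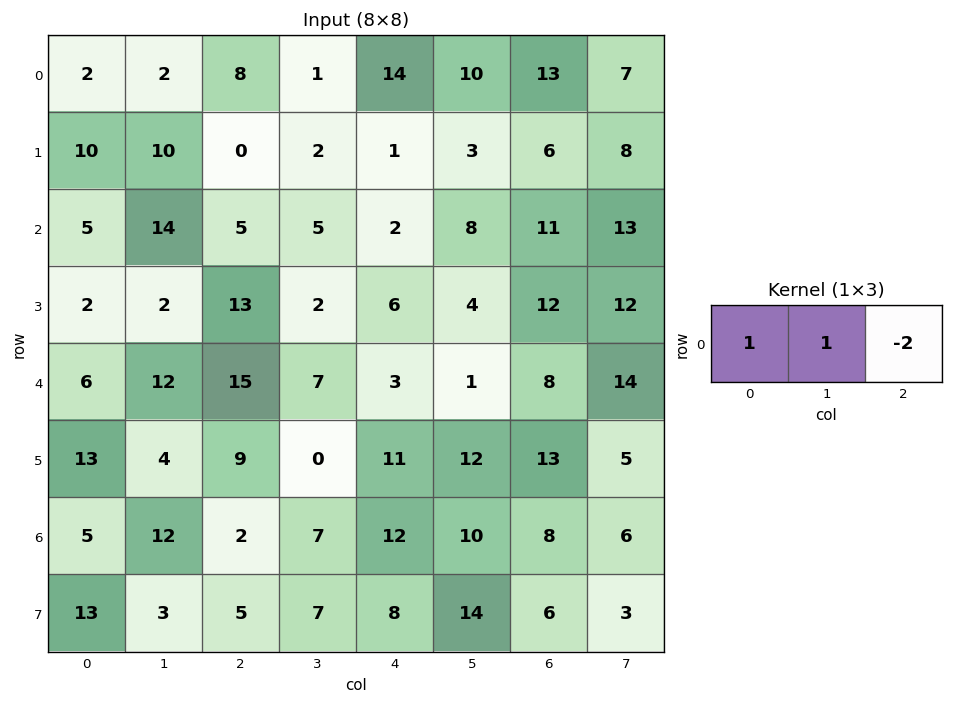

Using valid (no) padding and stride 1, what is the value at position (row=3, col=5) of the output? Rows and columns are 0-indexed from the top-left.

-8

The receptive field on the input at this output position is [4 12 12]. Elementwise product with the kernel and sum: 4·1 + 12·1 + 12·-2.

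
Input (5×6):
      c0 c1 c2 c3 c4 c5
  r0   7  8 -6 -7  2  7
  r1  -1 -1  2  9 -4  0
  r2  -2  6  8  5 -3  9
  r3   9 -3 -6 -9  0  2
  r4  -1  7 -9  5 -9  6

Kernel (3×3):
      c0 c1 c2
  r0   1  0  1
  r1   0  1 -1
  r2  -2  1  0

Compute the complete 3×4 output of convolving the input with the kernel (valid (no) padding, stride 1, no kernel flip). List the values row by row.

8 -10 -2 -17
-22 11 9 15
18 -9 19 -7

Output[0,0]: The receptive field on the input at this output position is [7 8 -6 / -1 -1 2 / -2 6 8]. Elementwise product with the kernel and sum: 7·1 + -6·1 + -1·1 + 2·-1 + -2·-2 + 6·1.
Output[0,1]: The receptive field on the input at this output position is [8 -6 -7 / -1 2 9 / 6 8 5]. Elementwise product with the kernel and sum: 8·1 + -7·1 + 2·1 + 9·-1 + 6·-2 + 8·1.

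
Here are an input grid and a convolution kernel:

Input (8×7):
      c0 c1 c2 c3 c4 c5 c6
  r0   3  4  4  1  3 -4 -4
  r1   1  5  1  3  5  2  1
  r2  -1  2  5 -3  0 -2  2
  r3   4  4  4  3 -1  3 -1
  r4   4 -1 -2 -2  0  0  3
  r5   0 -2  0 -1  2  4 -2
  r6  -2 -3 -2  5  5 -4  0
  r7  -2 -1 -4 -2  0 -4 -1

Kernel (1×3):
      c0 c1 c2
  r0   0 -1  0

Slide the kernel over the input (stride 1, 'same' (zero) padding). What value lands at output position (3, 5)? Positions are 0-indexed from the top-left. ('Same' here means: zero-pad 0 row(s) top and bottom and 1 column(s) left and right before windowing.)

-3

The receptive field on the zero-padded input at this output position is [-1 3 -1]. Elementwise product with the kernel and sum: 3·-1.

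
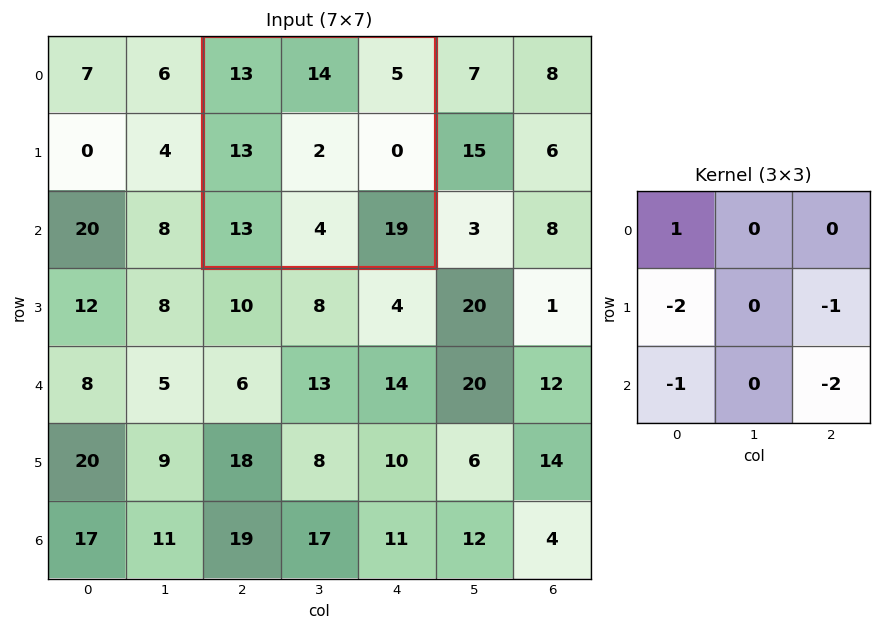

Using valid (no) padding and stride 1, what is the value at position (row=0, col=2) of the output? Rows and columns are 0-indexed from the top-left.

The receptive field on the input at this output position is [13 14 5 / 13 2 0 / 13 4 19]. Elementwise product with the kernel and sum: 13·1 + 13·-2 + 0·-1 + 13·-1 + 19·-2.

-64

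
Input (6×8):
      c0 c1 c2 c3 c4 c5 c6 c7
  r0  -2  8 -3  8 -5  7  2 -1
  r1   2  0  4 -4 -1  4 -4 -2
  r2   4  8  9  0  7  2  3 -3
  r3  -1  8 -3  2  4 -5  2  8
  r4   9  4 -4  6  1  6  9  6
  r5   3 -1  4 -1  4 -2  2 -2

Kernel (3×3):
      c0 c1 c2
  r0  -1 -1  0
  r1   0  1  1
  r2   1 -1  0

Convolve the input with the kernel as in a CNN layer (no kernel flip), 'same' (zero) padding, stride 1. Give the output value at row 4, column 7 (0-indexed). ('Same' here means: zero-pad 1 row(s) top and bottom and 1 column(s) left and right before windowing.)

0

The receptive field on the zero-padded input at this output position is [2 8 0 / 9 6 0 / 2 -2 0]. Elementwise product with the kernel and sum: 2·-1 + 8·-1 + 6·1 + 0·1 + 2·1 + -2·-1.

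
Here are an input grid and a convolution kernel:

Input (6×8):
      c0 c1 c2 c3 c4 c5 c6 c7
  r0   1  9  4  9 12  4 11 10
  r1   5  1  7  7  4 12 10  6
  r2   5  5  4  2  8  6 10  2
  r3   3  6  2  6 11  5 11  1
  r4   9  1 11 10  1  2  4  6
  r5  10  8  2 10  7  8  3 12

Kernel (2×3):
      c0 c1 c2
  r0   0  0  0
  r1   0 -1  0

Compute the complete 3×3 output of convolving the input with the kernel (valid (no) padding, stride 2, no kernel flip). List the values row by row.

Output[0,0]: The receptive field on the input at this output position is [1 9 4 / 5 1 7]. Elementwise product with the kernel and sum: 1·-1.
Output[0,1]: The receptive field on the input at this output position is [4 9 12 / 7 7 4]. Elementwise product with the kernel and sum: 7·-1.

-1 -7 -12
-6 -6 -5
-8 -10 -8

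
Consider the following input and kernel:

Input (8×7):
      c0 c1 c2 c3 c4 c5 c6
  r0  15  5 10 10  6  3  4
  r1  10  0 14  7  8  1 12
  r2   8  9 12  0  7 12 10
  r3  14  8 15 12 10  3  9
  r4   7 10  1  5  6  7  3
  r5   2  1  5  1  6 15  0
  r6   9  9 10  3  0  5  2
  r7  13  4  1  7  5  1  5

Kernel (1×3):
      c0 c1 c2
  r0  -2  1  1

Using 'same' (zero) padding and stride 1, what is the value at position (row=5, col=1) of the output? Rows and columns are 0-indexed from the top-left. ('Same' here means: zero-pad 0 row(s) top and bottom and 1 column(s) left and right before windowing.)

2

The receptive field on the zero-padded input at this output position is [2 1 5]. Elementwise product with the kernel and sum: 2·-2 + 1·1 + 5·1.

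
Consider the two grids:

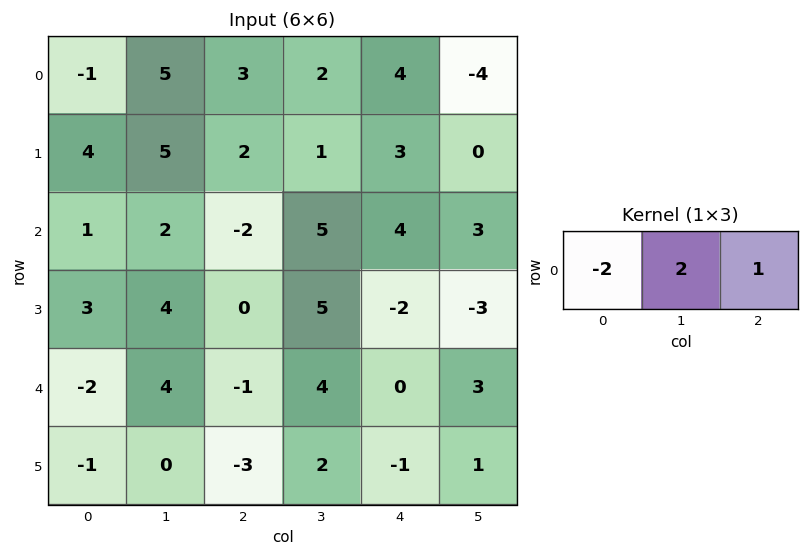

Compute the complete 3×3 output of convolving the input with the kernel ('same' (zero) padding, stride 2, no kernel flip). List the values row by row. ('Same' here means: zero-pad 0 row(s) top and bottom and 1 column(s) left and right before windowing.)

Output[0,0]: The receptive field on the zero-padded input at this output position is [0 -1 5]. Elementwise product with the kernel and sum: 0·-2 + -1·2 + 5·1.

3 -2 0
4 -3 1
0 -6 -5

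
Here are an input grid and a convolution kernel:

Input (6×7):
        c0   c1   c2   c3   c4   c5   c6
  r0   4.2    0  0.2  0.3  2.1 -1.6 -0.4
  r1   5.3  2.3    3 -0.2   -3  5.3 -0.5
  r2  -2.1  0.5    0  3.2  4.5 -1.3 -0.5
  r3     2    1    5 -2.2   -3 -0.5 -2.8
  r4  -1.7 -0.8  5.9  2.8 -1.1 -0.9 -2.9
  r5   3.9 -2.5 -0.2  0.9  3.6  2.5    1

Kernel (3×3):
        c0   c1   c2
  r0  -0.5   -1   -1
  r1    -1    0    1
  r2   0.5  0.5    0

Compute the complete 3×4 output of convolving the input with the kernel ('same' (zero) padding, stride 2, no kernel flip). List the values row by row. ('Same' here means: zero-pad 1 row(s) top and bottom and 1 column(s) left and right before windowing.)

2.65 2.95 -3.5 4
-6.1 1.75 -9.3 -2.5
-1.85 -1.05 3.15 5.7

Output[0,0]: The receptive field on the zero-padded input at this output position is [0 0 0 / 0 4.2 0 / 0 5.3 2.3]. Elementwise product with the kernel and sum: 0·-0.5 + 0·-1 + 0·-1 + 0·-1 + 0·1 + 0·0.5 + 5.3·0.5.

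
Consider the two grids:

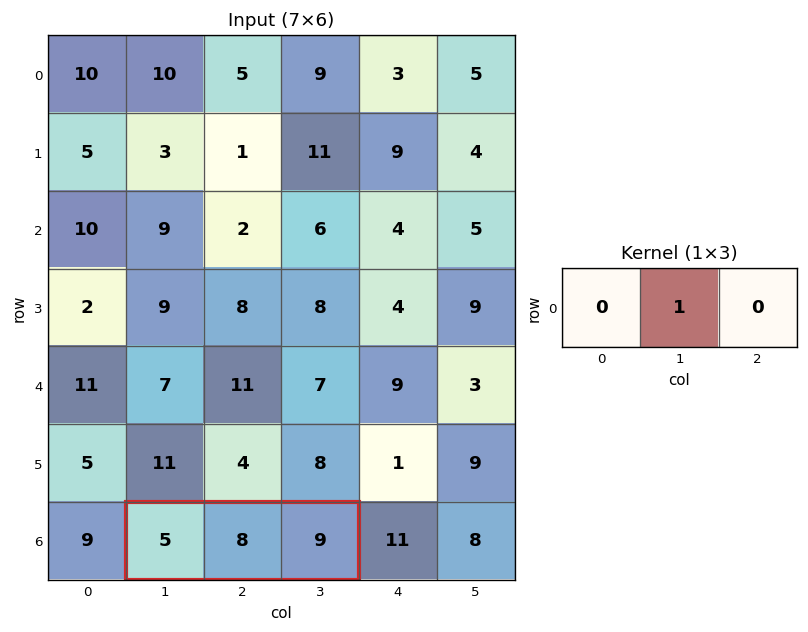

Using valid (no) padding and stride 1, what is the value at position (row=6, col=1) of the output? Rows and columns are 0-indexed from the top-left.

8

The receptive field on the input at this output position is [5 8 9]. Elementwise product with the kernel and sum: 8·1.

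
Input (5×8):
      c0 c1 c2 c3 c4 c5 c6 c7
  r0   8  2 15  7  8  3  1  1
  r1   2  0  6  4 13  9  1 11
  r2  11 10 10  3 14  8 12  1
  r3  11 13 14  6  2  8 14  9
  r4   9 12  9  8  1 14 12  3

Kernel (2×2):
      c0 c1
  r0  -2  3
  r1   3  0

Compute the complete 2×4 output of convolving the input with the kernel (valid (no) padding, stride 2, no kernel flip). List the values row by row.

Output[0,0]: The receptive field on the input at this output position is [8 2 / 2 0]. Elementwise product with the kernel and sum: 8·-2 + 2·3 + 2·3.

-4 9 32 4
41 31 2 21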